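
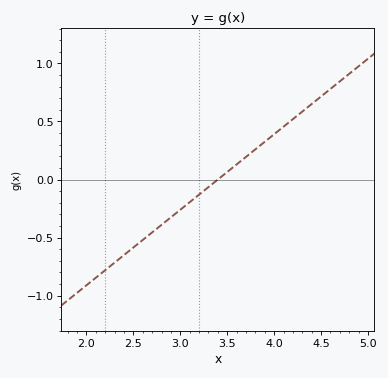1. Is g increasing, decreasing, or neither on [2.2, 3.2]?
increasing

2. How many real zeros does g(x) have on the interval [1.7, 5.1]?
1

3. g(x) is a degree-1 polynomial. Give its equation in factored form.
y = 0.65(x - 3.4)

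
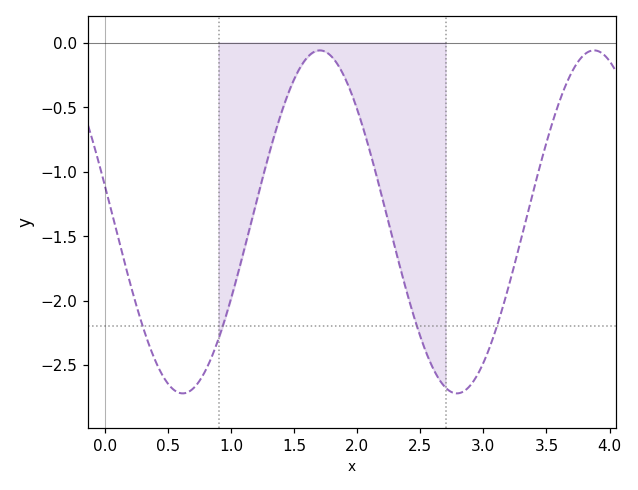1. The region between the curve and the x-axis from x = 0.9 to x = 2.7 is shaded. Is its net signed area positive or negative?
negative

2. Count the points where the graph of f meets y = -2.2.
4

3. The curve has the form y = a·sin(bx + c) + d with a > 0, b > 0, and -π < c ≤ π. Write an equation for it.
y = 1.33sin(2.9x + 2.9) - 1.39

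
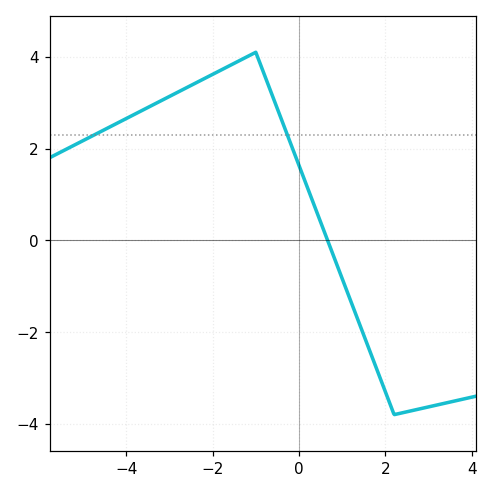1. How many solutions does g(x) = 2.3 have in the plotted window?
2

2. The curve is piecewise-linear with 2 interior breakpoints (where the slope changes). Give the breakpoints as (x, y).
(-1, 4.1); (2.2, -3.8)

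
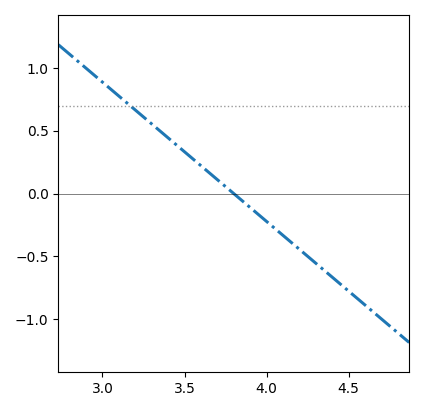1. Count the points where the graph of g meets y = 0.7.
1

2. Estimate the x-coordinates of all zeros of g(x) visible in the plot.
3.8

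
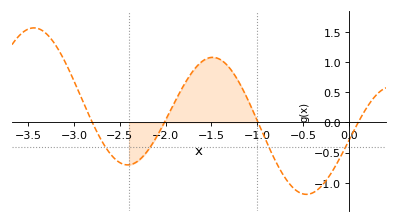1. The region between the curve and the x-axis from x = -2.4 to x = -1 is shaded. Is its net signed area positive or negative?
positive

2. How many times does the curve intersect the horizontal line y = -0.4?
4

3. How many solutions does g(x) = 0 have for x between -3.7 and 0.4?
4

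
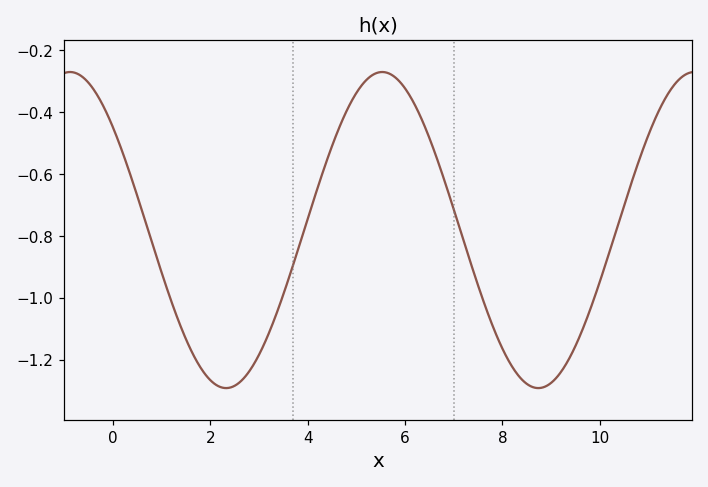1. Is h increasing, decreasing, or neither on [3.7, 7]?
neither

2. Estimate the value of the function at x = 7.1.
-0.76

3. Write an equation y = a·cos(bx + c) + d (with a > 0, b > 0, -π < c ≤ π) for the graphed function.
y = 0.51cos(0.98x + 0.86) - 0.78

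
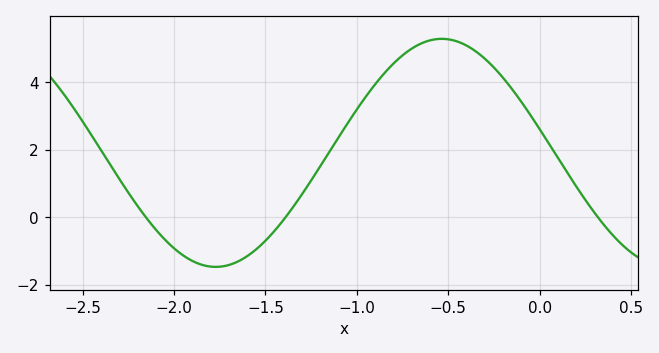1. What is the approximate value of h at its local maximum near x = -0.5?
5.3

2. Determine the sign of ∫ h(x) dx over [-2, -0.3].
positive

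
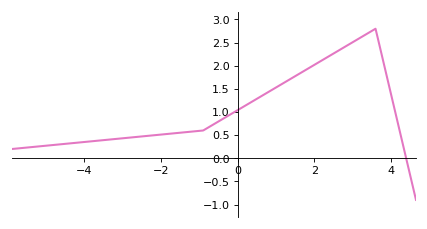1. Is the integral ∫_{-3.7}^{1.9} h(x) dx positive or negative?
positive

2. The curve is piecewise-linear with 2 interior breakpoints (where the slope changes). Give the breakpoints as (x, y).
(-0.9, 0.6); (3.6, 2.8)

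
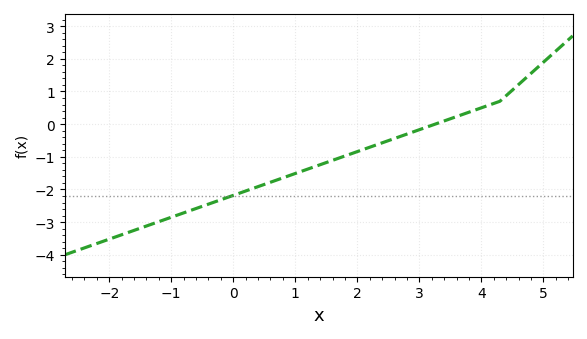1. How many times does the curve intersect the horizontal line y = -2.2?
1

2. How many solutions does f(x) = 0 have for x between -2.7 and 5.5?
1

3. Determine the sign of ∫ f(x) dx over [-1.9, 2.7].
negative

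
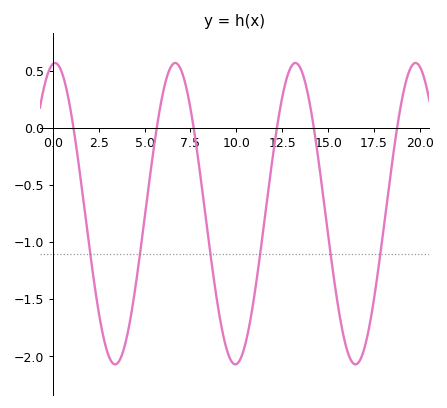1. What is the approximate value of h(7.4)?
0.259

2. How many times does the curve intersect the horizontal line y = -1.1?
6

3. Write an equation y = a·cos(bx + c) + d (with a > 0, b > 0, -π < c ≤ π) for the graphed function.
y = 1.32cos(0.96x - 0.12) - 0.75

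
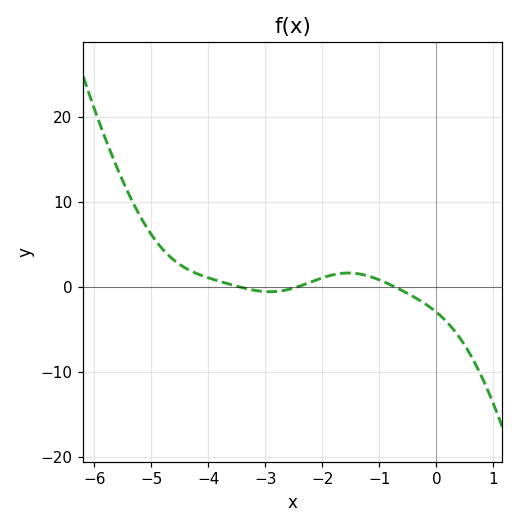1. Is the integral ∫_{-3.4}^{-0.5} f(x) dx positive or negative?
positive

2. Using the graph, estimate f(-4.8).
4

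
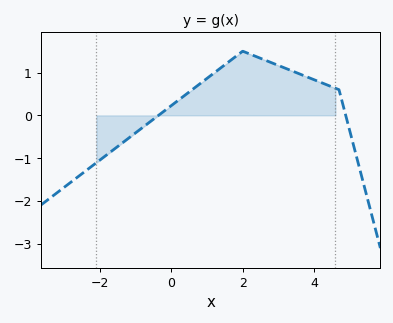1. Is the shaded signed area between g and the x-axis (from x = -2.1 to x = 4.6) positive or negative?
positive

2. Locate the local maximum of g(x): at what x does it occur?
2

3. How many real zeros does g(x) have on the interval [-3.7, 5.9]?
2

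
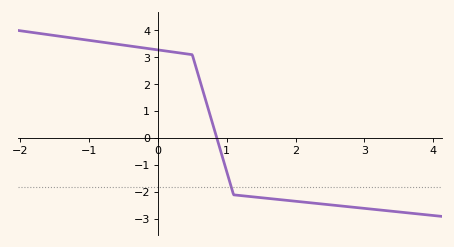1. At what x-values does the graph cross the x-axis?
0.858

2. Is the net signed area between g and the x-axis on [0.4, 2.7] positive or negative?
negative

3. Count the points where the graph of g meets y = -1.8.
1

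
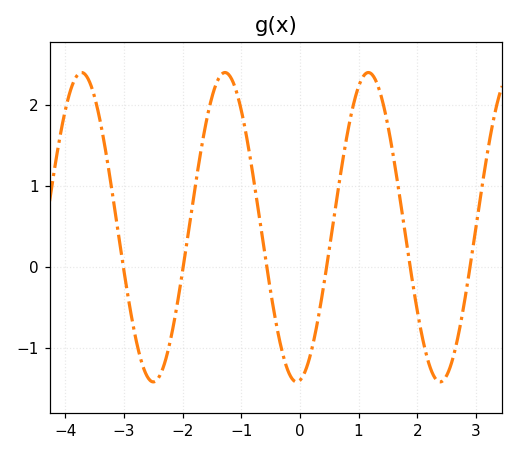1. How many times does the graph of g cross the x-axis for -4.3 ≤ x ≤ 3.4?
6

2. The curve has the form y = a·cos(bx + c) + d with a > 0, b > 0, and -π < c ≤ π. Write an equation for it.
y = 1.91cos(2.6x - 3) + 0.49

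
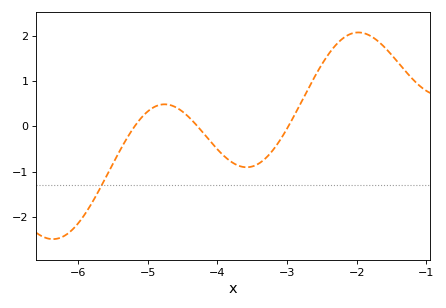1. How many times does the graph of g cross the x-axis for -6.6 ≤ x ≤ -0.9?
3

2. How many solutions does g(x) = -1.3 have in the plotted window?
1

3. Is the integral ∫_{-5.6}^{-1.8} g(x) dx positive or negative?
positive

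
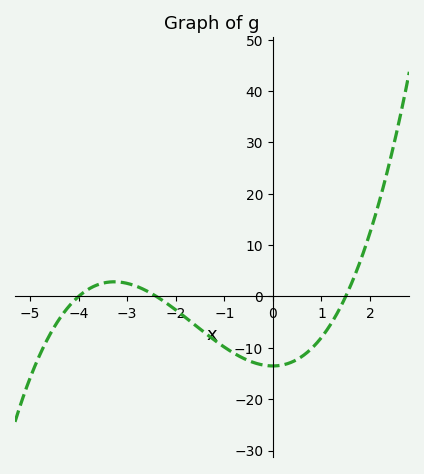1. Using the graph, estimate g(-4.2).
-2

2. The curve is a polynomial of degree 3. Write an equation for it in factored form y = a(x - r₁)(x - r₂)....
y = 0.94(x + 4)(x + 2.4)(x - 1.5)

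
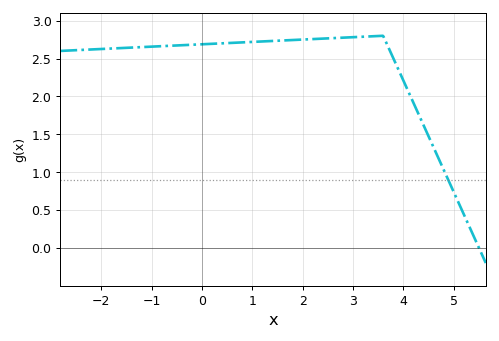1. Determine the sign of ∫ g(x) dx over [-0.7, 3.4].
positive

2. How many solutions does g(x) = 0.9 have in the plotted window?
1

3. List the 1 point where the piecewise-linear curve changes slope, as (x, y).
(3.6, 2.8)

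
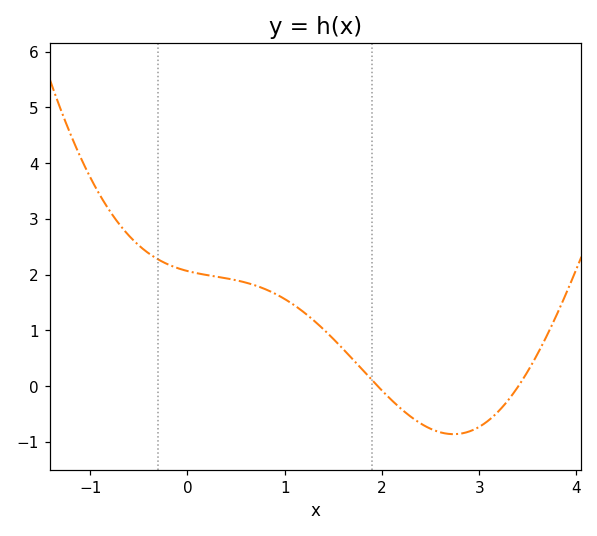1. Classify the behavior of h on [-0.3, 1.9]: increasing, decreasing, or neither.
decreasing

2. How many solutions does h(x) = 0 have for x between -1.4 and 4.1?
2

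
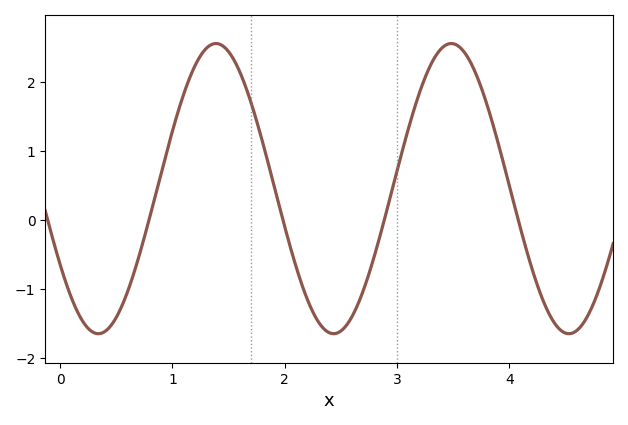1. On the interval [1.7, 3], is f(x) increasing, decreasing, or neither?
neither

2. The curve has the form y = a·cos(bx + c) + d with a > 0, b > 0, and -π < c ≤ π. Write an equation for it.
y = 2.1cos(3x + 2.12) + 0.45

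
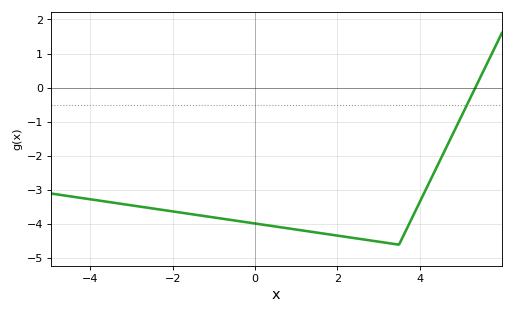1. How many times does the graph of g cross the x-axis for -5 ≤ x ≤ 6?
1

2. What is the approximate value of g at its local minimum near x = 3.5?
-4.6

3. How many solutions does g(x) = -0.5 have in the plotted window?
1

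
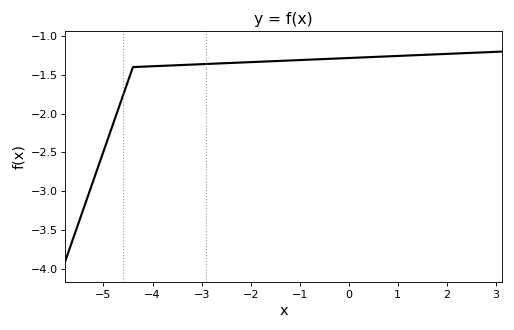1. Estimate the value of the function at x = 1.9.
-1.23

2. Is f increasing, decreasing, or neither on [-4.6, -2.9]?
increasing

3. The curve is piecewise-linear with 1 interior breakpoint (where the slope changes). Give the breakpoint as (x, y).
(-4.4, -1.4)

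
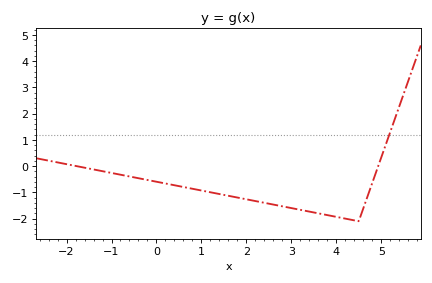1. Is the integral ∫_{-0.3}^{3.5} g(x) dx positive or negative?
negative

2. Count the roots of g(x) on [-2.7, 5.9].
2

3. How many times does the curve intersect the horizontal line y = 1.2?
1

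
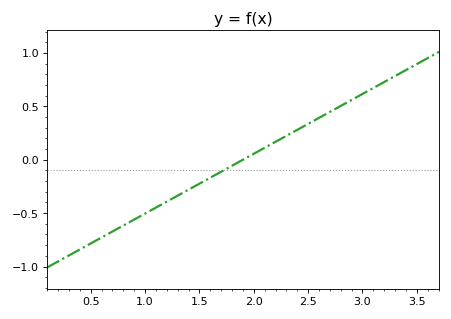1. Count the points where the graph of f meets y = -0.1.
1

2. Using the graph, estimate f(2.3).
0.2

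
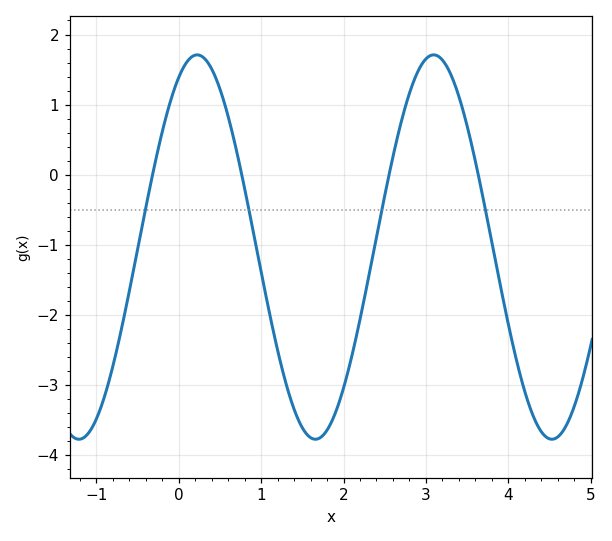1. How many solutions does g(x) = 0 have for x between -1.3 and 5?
4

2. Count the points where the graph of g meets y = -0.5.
4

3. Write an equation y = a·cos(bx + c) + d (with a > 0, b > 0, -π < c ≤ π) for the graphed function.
y = 2.74cos(2.2x - 0.49) - 1.03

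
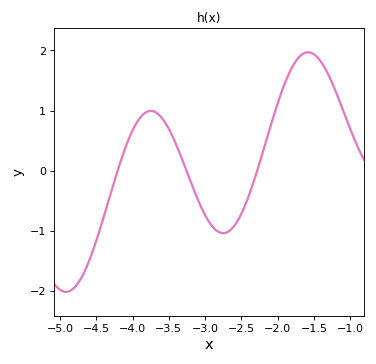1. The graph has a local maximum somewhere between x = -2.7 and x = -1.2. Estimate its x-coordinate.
-1.6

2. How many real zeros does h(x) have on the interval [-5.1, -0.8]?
3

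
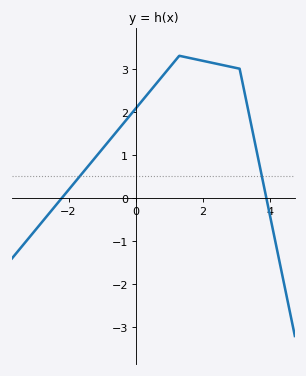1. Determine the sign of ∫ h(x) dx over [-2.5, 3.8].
positive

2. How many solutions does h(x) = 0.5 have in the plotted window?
2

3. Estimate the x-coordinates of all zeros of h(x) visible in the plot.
-2.2, 3.8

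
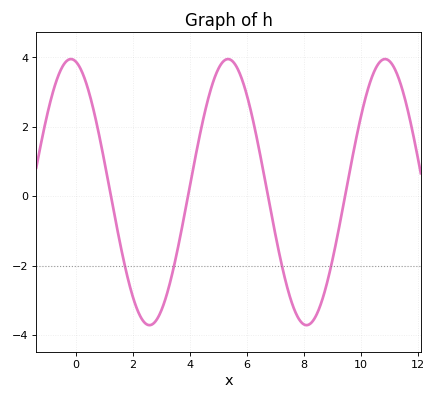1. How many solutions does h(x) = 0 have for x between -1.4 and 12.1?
4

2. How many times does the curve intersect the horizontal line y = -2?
4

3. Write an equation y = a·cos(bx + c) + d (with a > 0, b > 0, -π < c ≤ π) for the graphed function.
y = 3.83cos(1.14x + 0.2) + 0.12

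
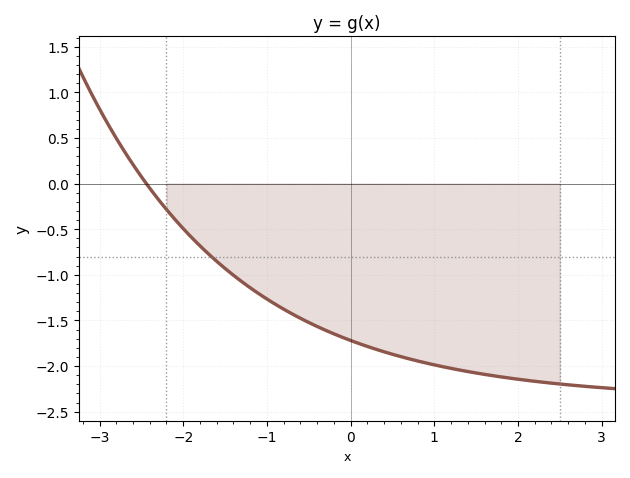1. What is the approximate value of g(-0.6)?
-1.48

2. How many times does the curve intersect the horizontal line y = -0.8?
1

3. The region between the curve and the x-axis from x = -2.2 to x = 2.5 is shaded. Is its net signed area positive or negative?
negative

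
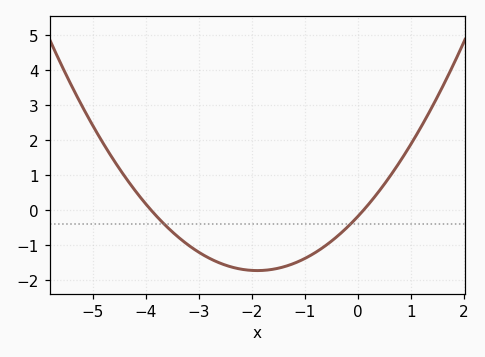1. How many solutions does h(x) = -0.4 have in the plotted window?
2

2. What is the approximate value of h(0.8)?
1.41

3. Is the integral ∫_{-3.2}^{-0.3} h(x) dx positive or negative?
negative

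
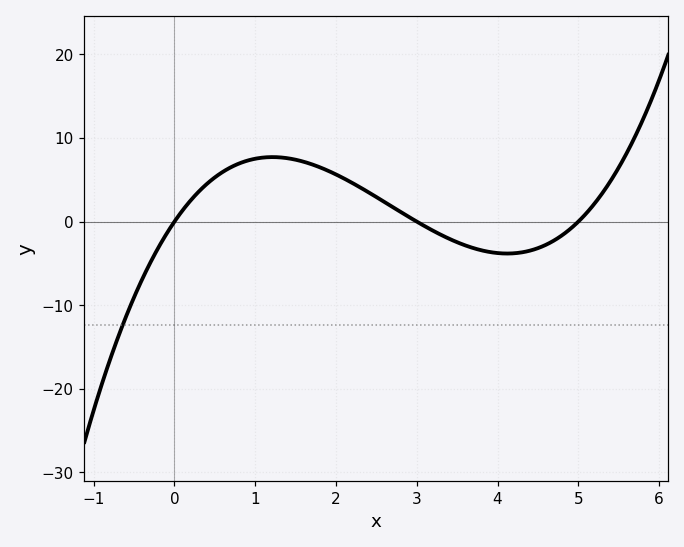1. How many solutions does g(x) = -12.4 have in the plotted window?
1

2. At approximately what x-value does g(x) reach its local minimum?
4.1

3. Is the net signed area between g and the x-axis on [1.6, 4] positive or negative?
positive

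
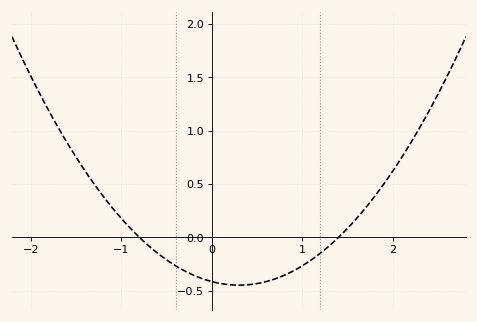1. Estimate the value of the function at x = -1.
0.2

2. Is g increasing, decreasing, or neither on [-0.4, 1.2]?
neither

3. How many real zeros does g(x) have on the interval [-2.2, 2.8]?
2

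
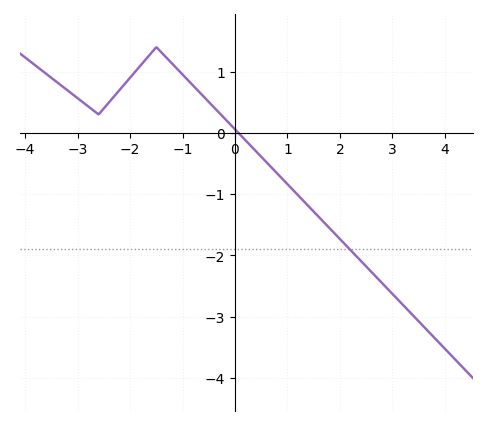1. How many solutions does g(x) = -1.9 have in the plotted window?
1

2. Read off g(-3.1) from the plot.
0.6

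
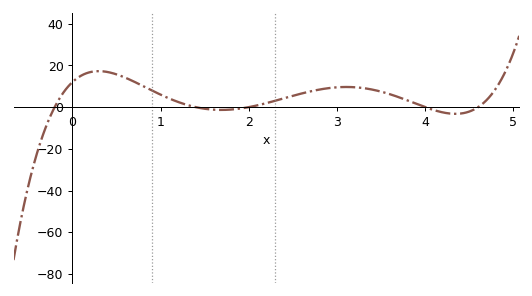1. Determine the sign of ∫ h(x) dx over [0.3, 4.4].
positive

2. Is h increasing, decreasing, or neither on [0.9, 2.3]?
neither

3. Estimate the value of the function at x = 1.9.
0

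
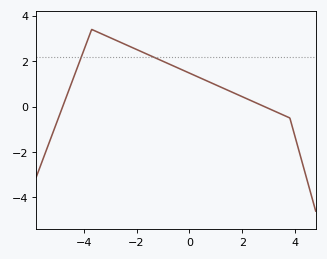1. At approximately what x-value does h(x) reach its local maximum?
-3.7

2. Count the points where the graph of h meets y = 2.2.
2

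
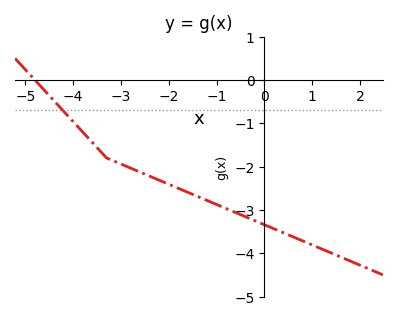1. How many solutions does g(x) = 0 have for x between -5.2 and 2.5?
1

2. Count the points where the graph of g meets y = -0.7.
1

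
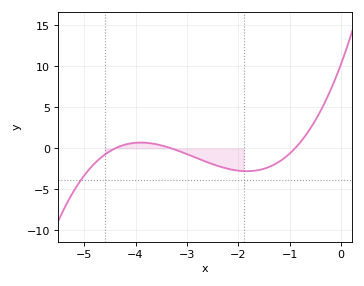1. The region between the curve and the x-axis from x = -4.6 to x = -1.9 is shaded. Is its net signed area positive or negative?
negative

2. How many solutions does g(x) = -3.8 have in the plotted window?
1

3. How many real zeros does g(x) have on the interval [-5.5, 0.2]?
3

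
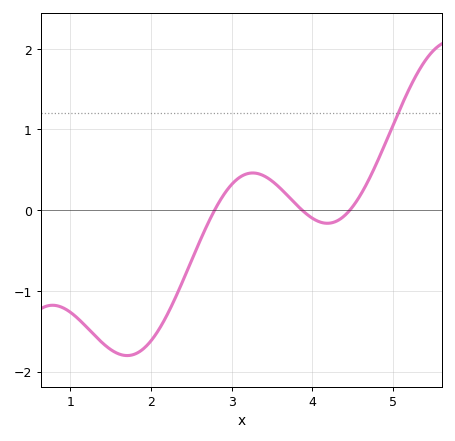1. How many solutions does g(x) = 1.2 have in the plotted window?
1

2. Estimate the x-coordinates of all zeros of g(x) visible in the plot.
2.8, 3.9, 4.5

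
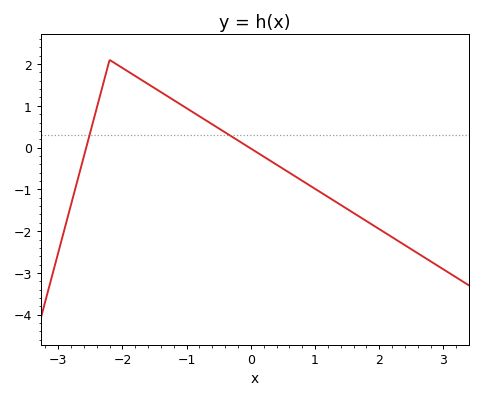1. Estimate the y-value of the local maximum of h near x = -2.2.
2.1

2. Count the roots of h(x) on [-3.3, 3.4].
2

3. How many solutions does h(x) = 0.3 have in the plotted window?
2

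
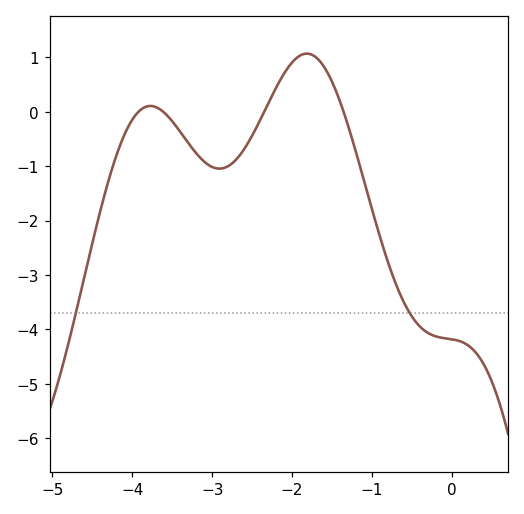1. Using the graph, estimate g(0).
-4.2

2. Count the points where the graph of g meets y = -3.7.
2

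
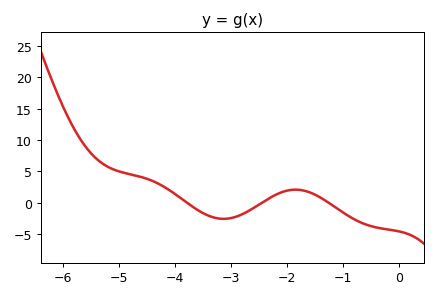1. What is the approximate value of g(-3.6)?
-1.12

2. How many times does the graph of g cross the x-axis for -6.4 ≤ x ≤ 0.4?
3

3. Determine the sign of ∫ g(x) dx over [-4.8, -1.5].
positive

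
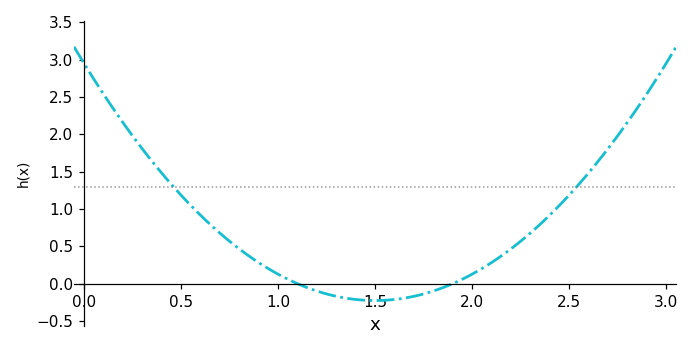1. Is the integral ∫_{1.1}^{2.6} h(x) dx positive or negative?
positive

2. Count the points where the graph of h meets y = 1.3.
2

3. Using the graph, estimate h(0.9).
0.3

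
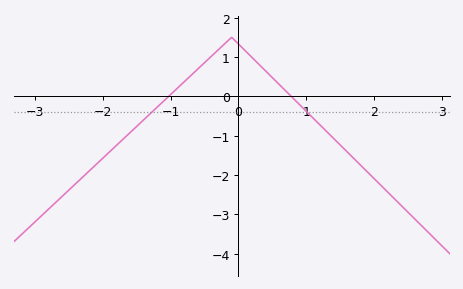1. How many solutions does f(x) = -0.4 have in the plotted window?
2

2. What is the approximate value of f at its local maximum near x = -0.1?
1.5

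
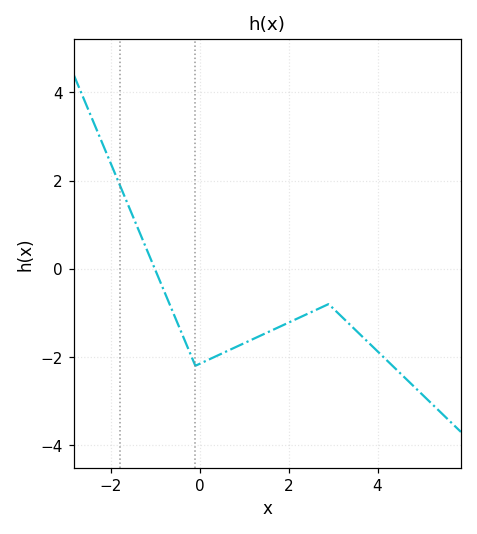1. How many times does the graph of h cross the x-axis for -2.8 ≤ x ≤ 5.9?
1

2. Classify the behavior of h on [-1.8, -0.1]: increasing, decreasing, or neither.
decreasing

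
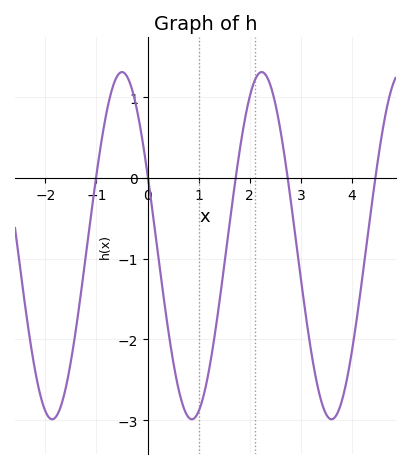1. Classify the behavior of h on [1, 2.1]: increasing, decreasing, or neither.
increasing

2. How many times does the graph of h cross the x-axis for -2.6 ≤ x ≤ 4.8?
5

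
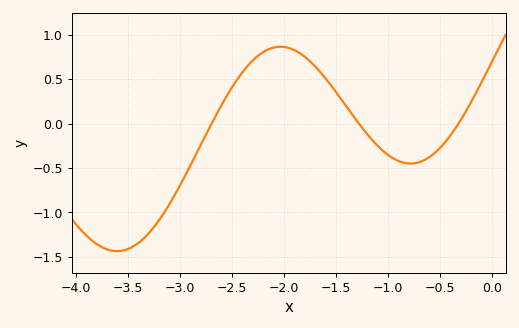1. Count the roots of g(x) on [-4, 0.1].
3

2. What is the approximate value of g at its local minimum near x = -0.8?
-0.45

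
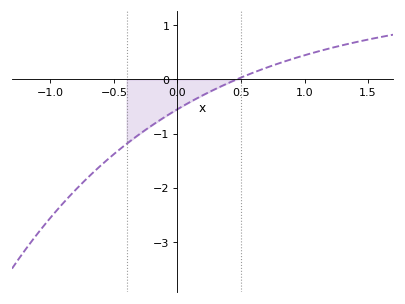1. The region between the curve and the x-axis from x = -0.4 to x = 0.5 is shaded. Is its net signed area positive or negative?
negative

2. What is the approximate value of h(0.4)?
-0.1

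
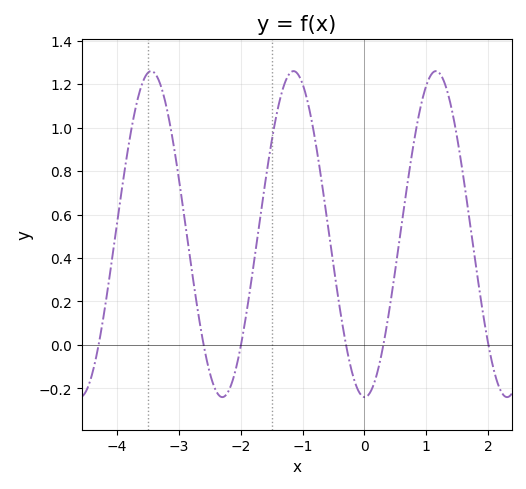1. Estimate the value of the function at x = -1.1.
1.25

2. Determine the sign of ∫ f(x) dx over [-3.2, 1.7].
positive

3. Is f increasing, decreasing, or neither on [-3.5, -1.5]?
neither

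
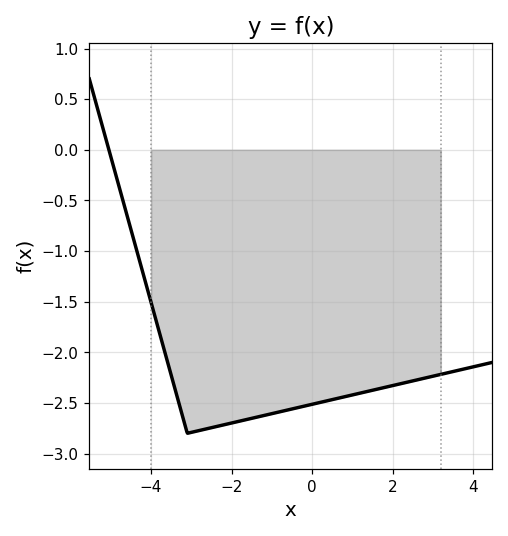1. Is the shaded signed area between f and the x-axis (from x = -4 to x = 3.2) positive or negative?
negative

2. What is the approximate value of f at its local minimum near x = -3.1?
-2.8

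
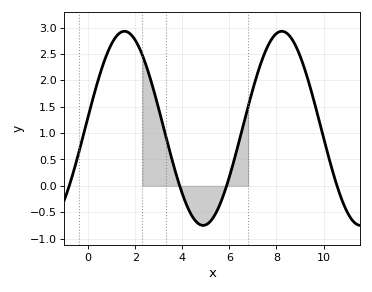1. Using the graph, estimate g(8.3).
2.95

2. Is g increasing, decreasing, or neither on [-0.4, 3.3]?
neither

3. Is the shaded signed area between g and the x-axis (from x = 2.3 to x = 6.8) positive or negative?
positive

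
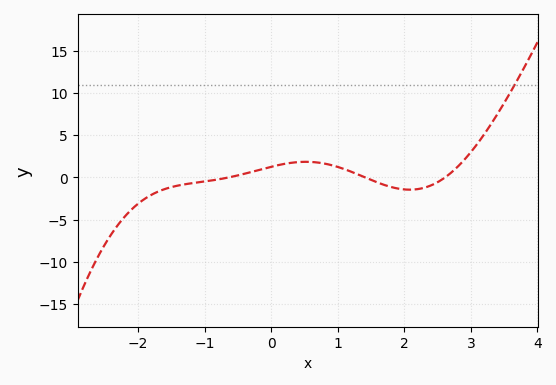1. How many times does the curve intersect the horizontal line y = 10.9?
1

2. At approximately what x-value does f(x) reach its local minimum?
2.1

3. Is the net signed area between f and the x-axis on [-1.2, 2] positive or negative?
positive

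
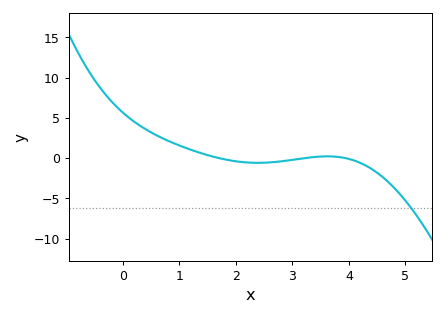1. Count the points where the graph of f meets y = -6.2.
1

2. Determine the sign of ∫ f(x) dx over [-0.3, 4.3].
positive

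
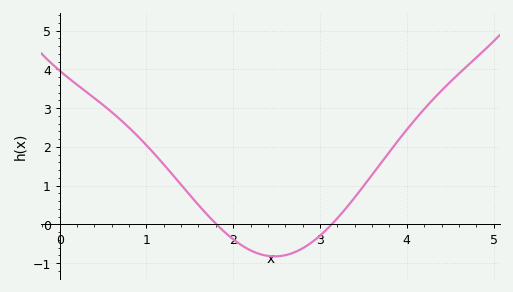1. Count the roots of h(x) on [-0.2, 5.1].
2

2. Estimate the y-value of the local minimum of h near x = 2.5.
-0.826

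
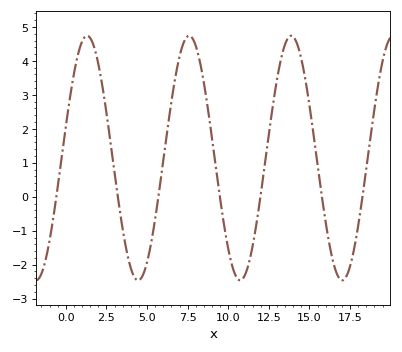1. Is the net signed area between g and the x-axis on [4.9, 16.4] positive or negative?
positive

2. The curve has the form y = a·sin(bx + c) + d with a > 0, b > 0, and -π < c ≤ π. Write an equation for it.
y = 3.6sin(1x + 0.26) + 1.14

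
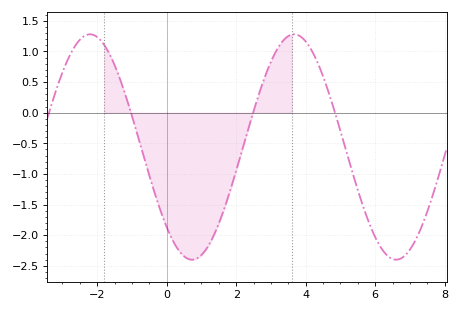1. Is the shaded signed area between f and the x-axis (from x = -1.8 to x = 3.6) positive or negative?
negative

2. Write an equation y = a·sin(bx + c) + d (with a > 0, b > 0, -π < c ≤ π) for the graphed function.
y = 1.84sin(1.07x - 2.35) - 0.56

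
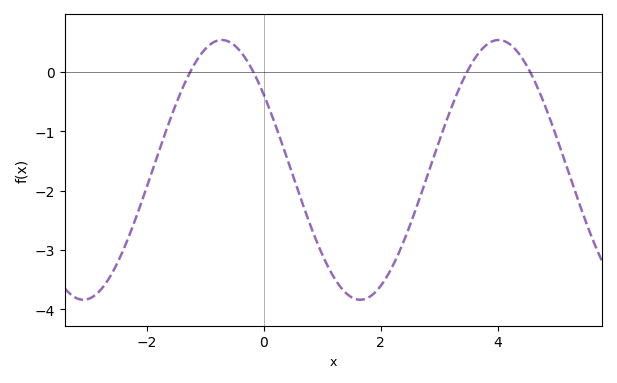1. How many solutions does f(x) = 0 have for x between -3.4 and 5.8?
4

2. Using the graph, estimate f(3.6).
0.224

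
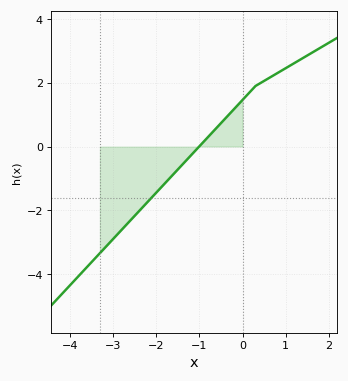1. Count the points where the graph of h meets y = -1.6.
1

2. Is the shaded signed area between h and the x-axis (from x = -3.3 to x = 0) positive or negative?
negative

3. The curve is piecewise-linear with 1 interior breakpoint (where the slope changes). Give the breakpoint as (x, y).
(0.3, 1.9)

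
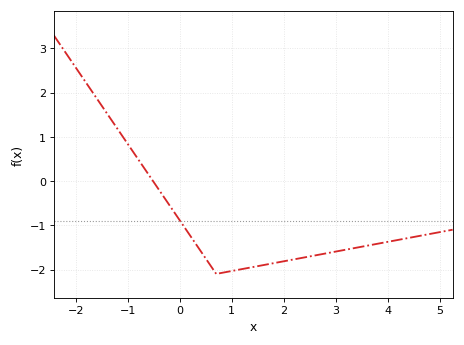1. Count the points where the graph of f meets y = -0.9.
1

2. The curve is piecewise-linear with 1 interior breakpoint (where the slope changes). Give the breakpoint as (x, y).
(0.7, -2.1)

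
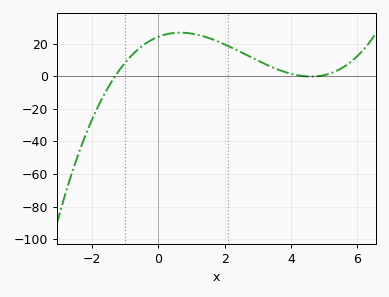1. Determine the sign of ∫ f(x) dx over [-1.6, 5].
positive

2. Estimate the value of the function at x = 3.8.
2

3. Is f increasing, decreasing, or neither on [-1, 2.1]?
neither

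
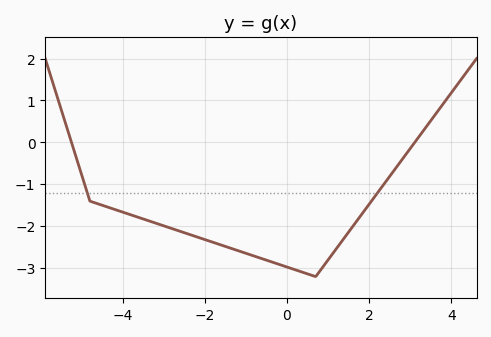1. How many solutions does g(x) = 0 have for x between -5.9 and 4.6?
2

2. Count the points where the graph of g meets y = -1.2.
2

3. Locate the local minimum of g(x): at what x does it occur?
0.699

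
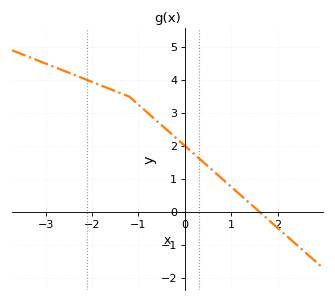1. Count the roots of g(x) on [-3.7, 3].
1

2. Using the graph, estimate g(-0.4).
2.5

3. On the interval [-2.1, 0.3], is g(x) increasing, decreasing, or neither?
decreasing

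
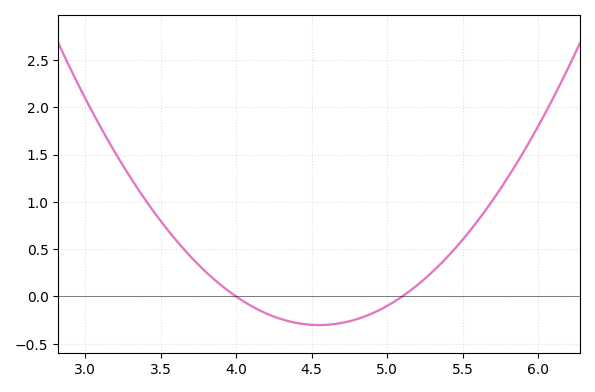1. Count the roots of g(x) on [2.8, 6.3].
2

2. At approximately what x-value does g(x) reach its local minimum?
4.55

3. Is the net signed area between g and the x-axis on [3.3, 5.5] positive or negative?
positive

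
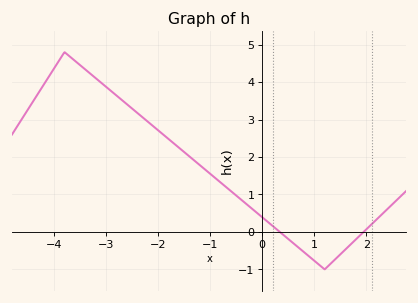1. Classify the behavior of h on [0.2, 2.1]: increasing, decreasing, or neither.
neither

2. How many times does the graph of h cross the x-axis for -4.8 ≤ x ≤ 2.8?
2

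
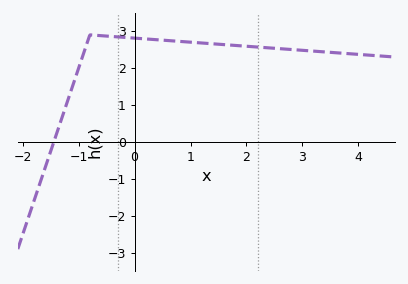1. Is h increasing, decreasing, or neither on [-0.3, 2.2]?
decreasing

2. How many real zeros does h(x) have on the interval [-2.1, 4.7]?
1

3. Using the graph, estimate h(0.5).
2.76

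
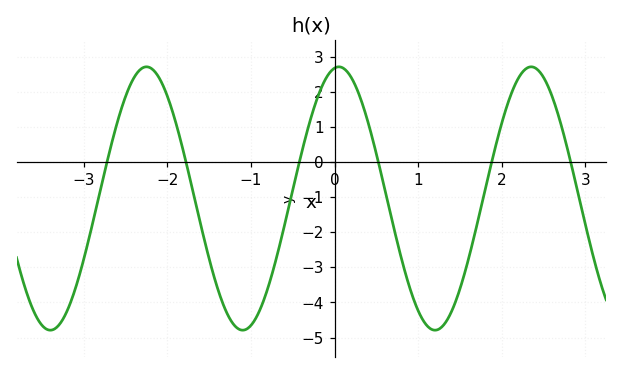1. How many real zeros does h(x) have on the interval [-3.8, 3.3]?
6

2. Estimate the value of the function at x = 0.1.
2.7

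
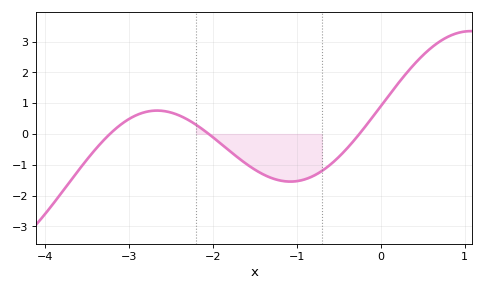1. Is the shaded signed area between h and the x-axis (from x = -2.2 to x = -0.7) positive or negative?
negative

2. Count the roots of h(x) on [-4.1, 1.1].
3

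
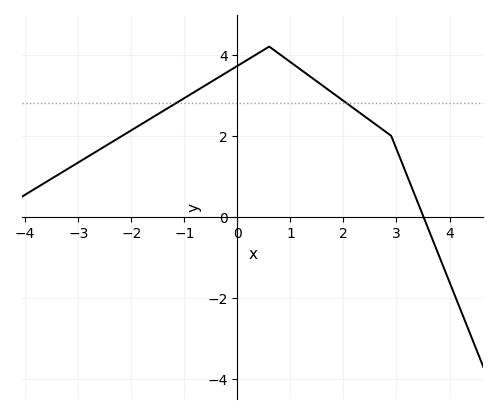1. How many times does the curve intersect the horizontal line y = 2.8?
2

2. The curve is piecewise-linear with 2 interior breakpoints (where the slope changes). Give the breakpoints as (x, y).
(0.6, 4.2); (2.9, 2)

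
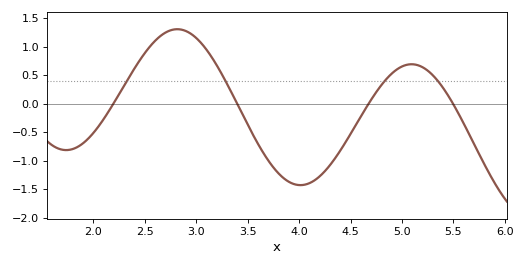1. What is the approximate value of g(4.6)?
-0.222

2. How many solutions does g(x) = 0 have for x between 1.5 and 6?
4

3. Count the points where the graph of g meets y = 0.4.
4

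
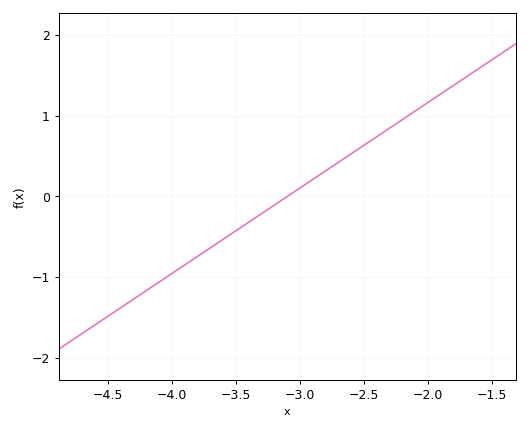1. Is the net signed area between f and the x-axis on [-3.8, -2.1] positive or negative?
positive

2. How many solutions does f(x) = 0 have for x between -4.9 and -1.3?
1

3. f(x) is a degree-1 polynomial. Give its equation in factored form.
y = 1.06(x + 3.1)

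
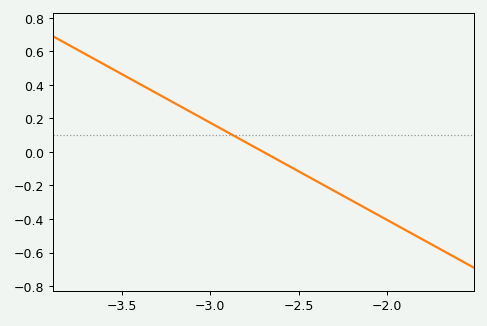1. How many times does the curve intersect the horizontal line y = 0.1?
1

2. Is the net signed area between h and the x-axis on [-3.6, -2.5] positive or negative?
positive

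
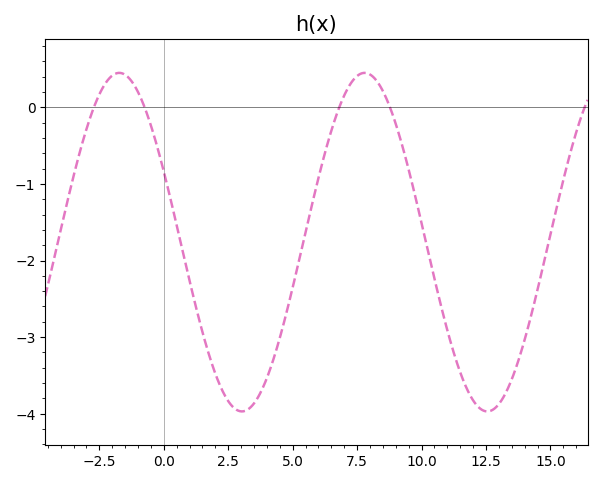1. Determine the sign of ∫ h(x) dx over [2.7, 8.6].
negative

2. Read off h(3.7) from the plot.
-3.8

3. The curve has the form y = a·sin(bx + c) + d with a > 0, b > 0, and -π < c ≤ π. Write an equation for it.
y = 2.21sin(0.66x + 2.7) - 1.76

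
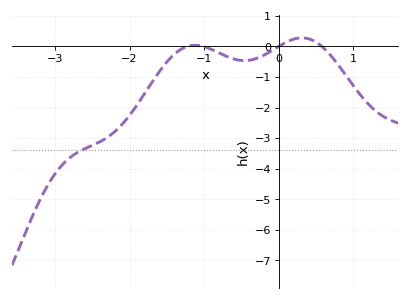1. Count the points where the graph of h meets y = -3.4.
1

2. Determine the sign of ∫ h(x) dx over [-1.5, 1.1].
negative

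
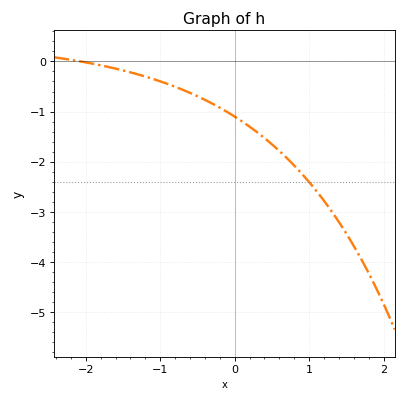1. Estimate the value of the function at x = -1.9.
0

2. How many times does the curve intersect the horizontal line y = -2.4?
1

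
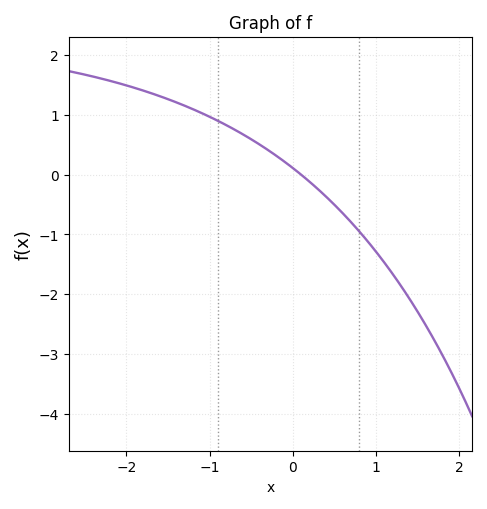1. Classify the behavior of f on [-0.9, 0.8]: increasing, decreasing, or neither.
decreasing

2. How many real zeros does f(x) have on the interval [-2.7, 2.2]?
1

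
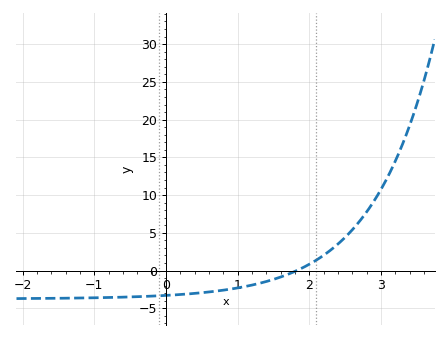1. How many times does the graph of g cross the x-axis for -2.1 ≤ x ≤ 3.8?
1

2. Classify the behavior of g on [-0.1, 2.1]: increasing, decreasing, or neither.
increasing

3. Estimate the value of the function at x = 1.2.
-2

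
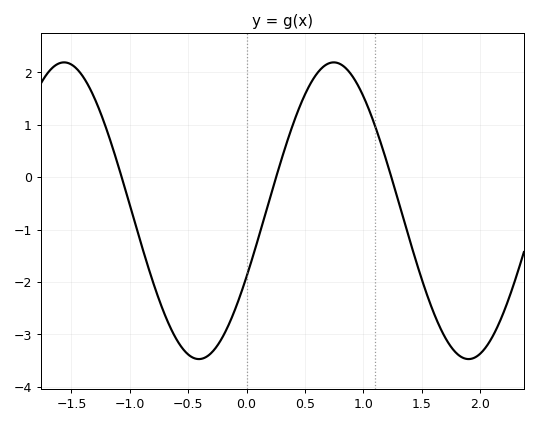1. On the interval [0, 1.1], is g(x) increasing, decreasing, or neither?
neither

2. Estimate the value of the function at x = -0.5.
-3.4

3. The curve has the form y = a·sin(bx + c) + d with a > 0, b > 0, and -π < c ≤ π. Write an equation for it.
y = 2.83sin(2.7x - 0.46) - 0.64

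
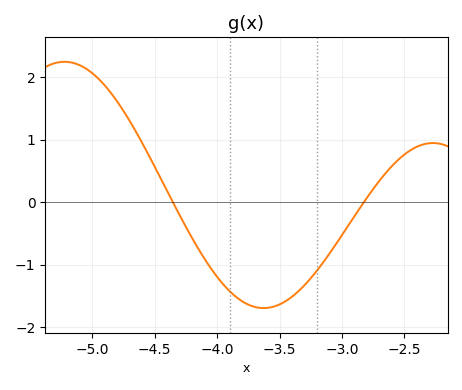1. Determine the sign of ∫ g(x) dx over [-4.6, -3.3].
negative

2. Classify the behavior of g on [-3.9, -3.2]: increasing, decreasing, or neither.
neither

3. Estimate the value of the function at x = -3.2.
-1.09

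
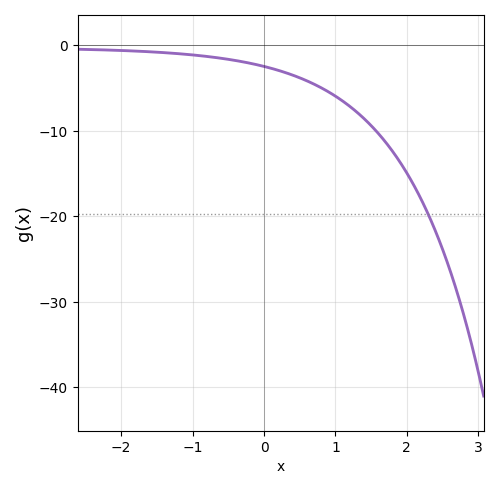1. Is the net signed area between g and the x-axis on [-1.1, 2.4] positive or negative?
negative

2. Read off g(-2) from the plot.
-0.638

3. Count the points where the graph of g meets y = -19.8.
1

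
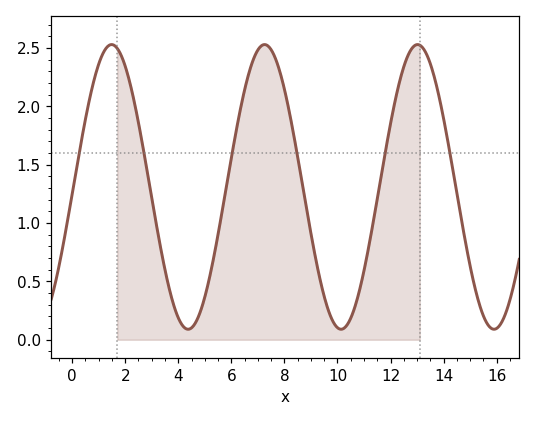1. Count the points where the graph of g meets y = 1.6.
6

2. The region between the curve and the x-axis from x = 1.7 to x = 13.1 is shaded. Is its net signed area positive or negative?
positive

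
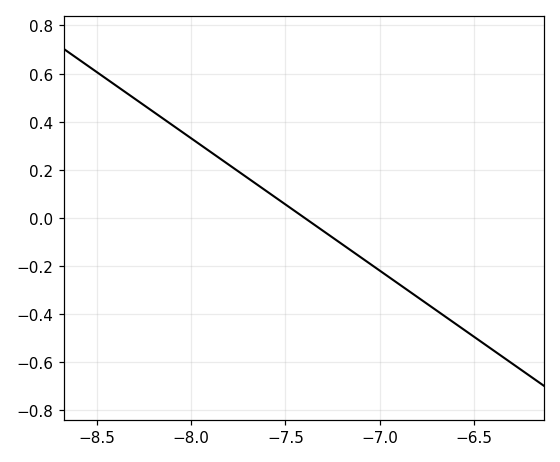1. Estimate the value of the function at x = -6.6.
-0.44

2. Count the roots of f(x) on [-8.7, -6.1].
1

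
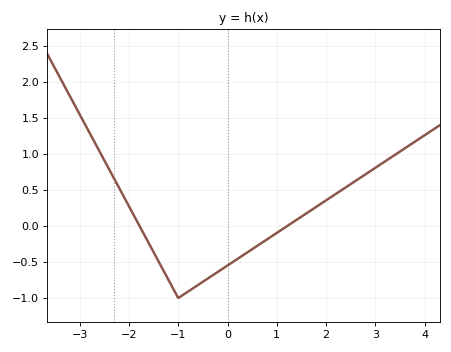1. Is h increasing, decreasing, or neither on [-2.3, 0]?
neither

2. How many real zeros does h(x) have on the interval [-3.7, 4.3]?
2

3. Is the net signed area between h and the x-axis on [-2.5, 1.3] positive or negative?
negative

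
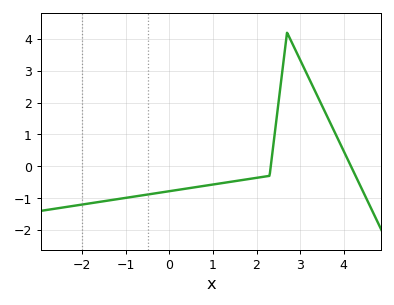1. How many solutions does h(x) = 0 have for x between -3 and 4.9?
2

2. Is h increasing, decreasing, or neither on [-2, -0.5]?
increasing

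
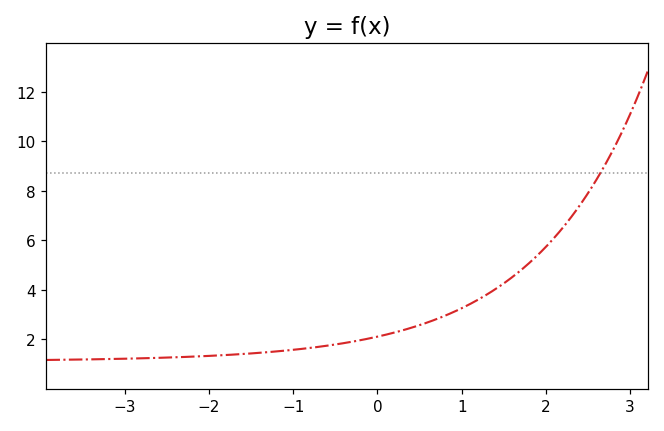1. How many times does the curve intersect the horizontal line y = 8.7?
1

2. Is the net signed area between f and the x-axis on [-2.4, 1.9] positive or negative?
positive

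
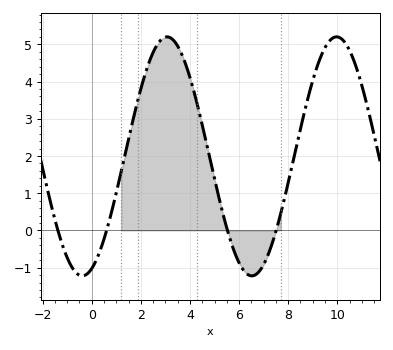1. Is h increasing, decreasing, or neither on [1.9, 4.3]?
neither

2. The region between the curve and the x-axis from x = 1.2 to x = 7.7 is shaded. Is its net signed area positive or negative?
positive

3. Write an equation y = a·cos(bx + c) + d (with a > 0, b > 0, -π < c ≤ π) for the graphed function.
y = 3.21cos(0.91x - 2.8) + 1.99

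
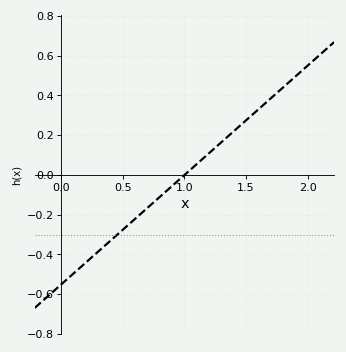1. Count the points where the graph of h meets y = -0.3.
1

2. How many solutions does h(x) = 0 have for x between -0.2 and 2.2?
1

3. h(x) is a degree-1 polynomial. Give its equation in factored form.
y = 0.55(x - 1)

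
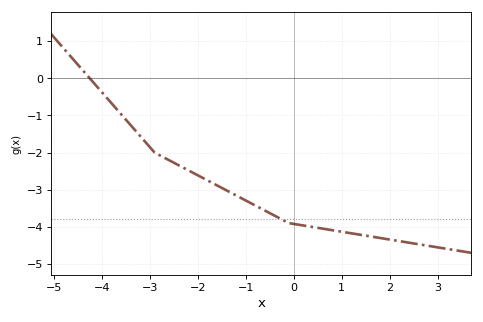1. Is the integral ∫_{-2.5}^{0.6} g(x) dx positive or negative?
negative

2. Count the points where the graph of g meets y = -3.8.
1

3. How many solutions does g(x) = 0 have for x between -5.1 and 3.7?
1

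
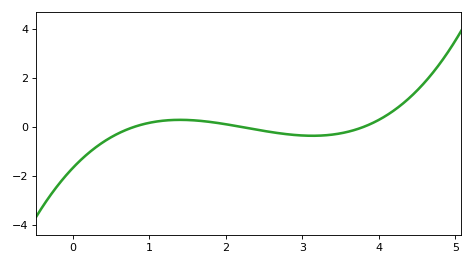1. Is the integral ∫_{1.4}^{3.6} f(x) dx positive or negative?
negative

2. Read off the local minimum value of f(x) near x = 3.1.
-0.4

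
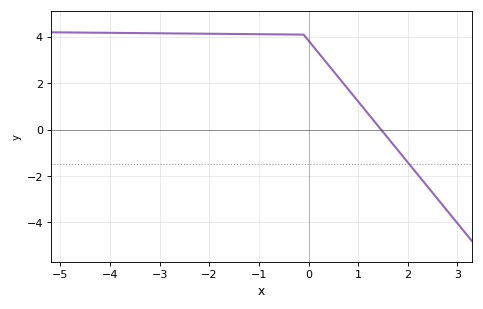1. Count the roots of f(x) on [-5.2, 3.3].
1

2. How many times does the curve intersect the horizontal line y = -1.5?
1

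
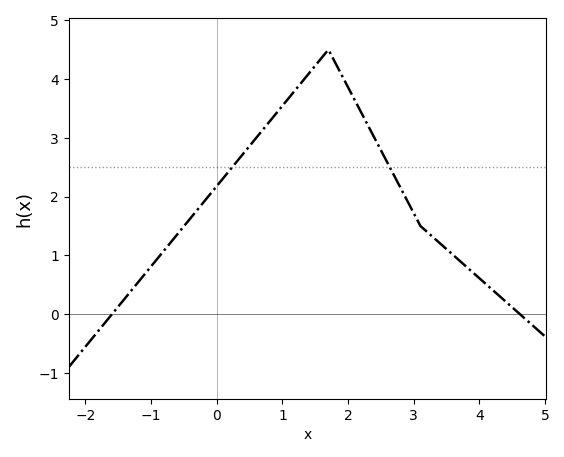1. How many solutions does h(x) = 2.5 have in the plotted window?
2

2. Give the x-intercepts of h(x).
-1.6, 4.6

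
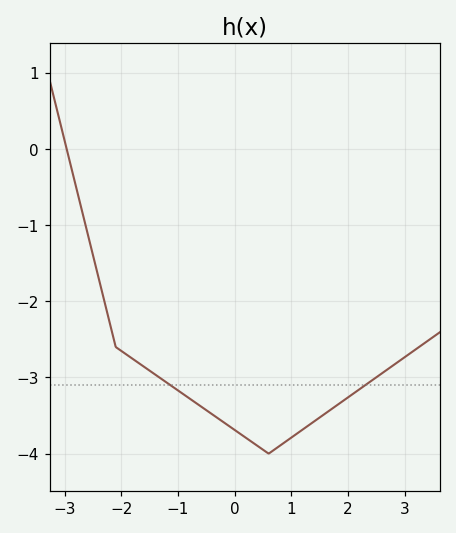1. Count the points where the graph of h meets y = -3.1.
2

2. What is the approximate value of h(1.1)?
-3.74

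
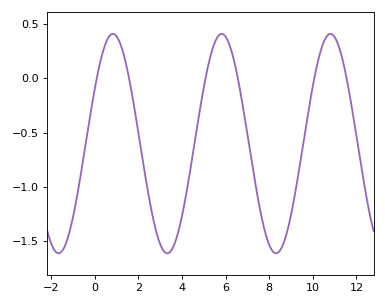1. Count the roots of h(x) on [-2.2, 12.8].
6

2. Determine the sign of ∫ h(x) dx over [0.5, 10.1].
negative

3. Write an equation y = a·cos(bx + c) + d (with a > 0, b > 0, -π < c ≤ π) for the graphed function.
y = 1.01cos(1.26x - 1.05) - 0.6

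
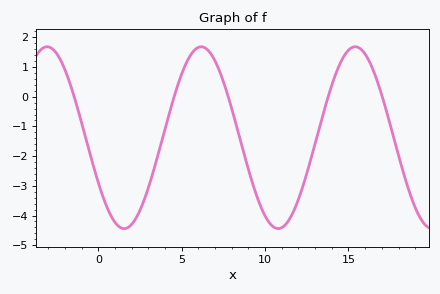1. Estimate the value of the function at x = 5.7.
1.53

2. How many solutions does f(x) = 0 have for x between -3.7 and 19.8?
5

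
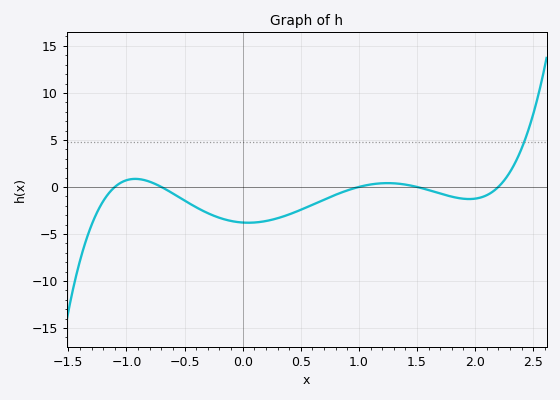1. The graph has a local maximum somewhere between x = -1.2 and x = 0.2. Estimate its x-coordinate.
-0.924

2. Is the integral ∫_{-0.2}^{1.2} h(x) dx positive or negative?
negative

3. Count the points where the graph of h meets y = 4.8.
1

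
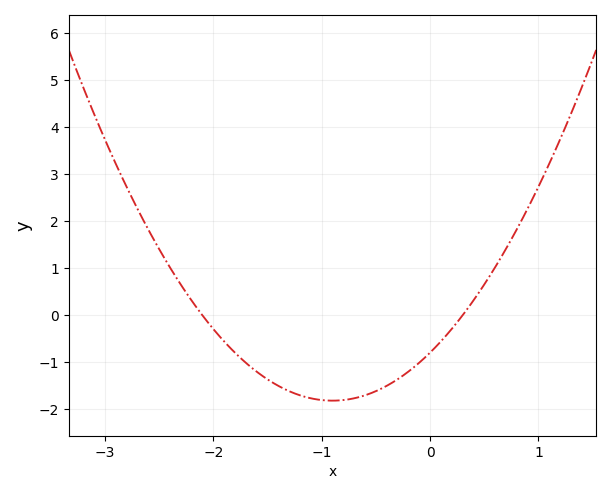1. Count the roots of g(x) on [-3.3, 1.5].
2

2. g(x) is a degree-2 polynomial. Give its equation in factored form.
y = 1.26(x + 2.1)(x - 0.3)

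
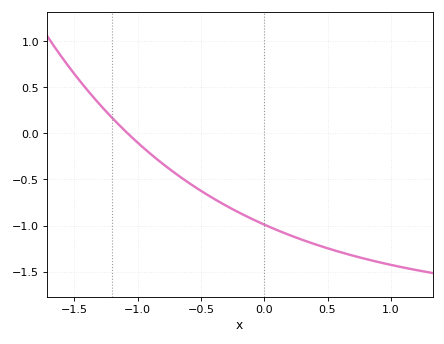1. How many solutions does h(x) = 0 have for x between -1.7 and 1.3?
1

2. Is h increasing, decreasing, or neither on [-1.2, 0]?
decreasing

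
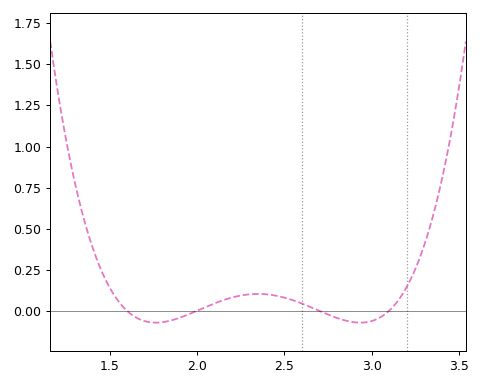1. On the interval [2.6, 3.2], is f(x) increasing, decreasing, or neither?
neither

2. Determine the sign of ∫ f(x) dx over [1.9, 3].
positive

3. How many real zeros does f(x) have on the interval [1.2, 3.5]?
4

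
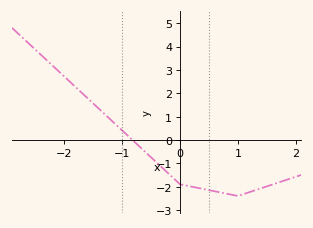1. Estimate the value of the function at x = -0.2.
-1.4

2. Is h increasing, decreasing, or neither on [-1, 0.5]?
decreasing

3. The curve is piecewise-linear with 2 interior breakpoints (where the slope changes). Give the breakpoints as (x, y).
(0, -1.9); (1, -2.4)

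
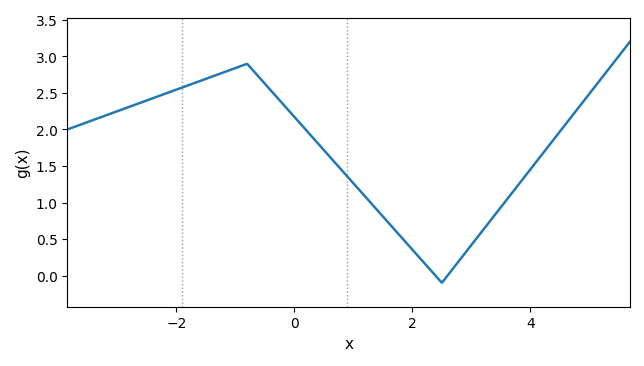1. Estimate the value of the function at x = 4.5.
1.97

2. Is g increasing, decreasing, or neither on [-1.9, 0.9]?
neither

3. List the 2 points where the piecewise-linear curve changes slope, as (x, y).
(-0.8, 2.9); (2.5, -0.1)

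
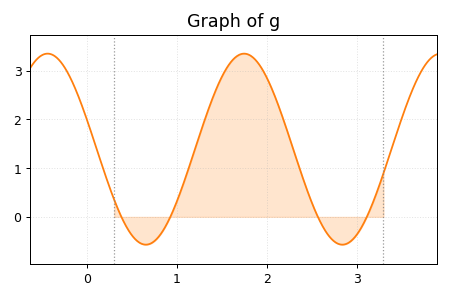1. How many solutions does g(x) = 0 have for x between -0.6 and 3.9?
4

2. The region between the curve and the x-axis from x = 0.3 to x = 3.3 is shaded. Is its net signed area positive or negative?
positive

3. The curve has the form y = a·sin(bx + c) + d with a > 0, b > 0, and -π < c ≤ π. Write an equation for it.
y = 1.96sin(2.87x + 2.84) + 1.39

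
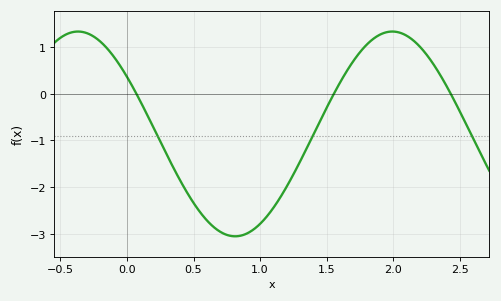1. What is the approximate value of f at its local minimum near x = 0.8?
-3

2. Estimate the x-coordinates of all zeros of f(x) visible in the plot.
0.05, 1.55, 2.45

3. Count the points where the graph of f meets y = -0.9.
3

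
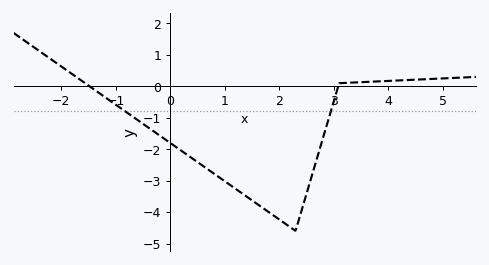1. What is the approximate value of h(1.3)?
-3.4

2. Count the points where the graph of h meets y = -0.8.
2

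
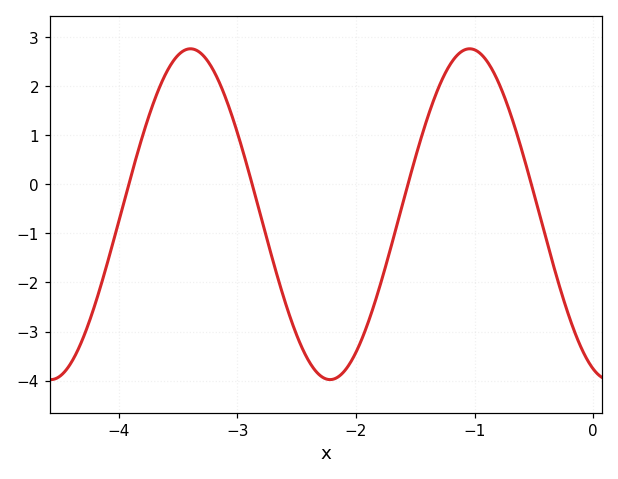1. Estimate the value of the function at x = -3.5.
2.6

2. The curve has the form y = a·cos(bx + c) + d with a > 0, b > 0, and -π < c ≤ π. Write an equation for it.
y = 3.37cos(2.7x + 2.8) - 0.61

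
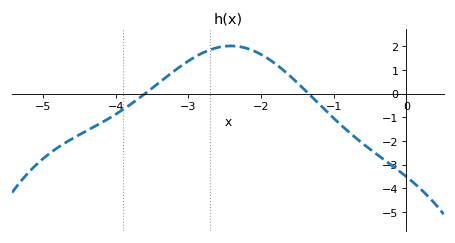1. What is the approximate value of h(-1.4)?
0.2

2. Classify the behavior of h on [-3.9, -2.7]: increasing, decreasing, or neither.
increasing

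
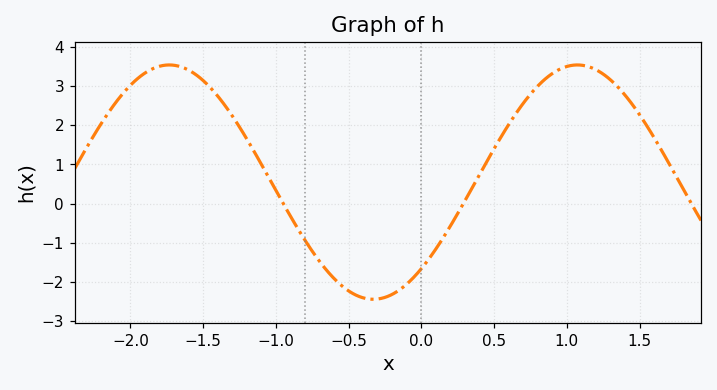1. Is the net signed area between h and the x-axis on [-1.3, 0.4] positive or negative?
negative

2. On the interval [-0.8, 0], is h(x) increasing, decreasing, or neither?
neither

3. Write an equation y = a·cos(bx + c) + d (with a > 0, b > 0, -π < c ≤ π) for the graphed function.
y = 2.99cos(2.2x - 2.4) + 0.55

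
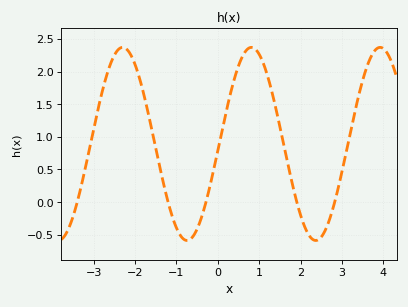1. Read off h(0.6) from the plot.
2.25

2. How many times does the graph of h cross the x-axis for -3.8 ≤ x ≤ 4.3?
5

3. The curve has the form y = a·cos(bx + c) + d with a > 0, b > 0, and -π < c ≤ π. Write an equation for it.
y = 1.48cos(2x - 1.6) + 0.89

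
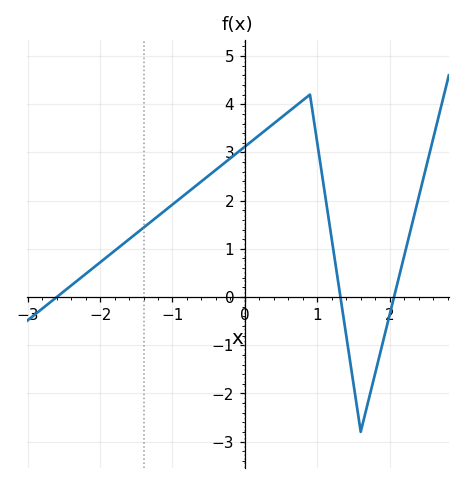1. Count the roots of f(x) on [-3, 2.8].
3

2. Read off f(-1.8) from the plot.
0.96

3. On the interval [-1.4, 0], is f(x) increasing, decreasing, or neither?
increasing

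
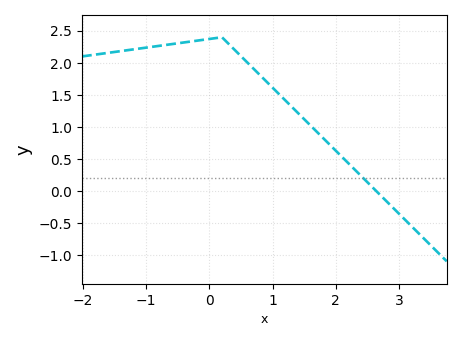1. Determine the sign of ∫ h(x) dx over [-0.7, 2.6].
positive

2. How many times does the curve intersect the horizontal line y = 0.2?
1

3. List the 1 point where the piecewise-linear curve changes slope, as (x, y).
(0.2, 2.4)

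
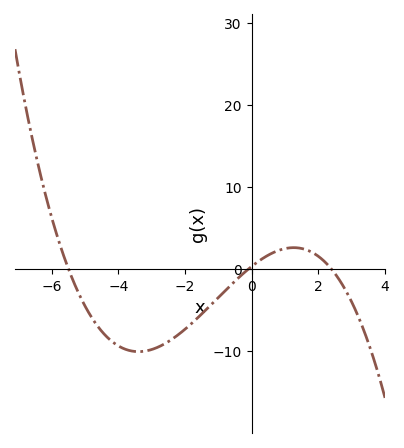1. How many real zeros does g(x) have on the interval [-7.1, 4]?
3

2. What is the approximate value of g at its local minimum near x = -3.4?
-10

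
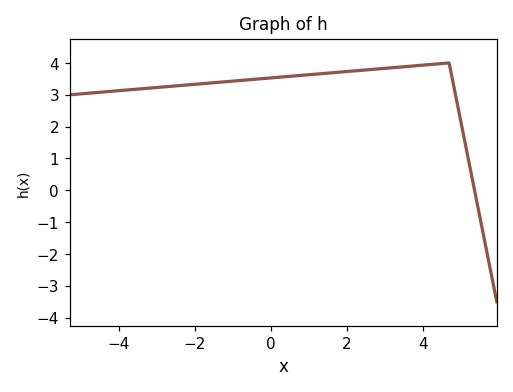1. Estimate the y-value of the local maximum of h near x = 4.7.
4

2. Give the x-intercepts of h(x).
5.4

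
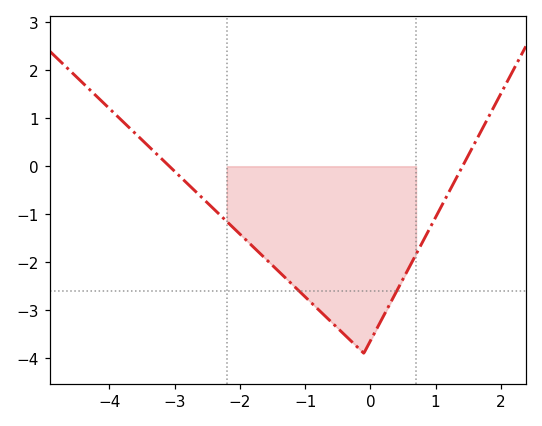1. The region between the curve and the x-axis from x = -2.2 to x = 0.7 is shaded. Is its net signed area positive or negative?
negative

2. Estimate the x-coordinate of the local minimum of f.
-0.102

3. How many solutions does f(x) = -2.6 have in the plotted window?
2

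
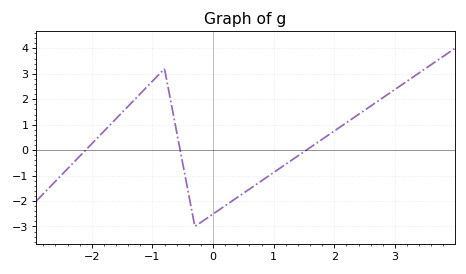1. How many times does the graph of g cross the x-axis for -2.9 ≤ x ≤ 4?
3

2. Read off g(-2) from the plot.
0.3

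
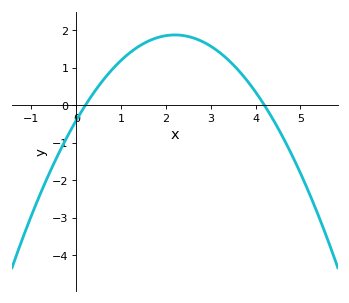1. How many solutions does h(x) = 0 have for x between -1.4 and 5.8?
2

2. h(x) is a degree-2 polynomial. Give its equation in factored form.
y = -0.47(x - 0.2)(x - 4.2)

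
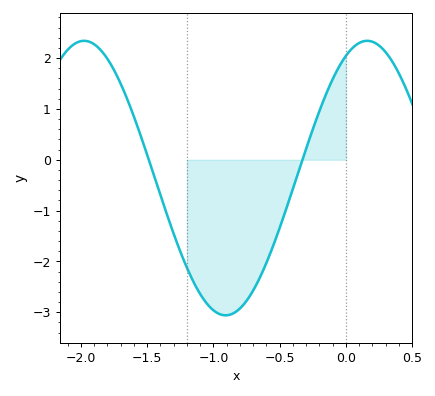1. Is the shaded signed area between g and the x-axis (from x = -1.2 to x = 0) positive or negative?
negative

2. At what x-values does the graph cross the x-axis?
-1.49, -0.328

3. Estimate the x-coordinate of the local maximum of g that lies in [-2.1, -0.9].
-1.98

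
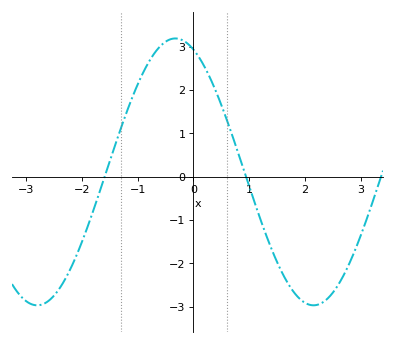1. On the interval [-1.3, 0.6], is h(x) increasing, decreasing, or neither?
neither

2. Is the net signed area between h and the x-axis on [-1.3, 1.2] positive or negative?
positive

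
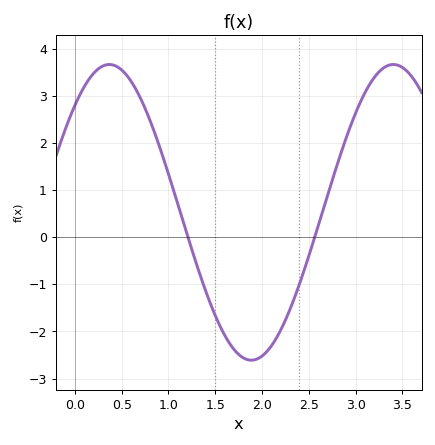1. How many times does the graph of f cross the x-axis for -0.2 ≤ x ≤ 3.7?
2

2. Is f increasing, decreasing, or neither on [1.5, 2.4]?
neither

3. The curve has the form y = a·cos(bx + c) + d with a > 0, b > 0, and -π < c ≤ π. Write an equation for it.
y = 3.14cos(2.07x - 0.762) + 0.53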